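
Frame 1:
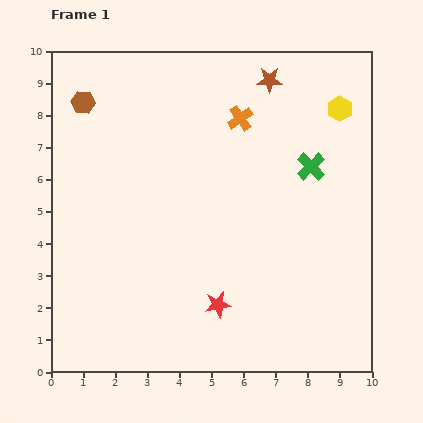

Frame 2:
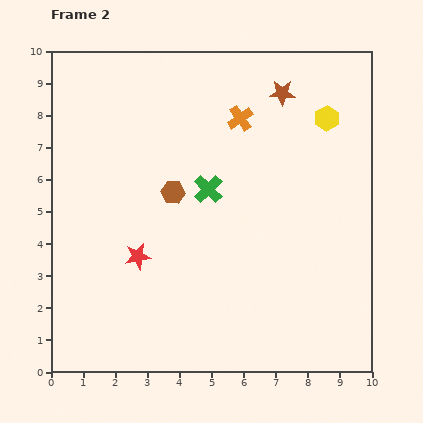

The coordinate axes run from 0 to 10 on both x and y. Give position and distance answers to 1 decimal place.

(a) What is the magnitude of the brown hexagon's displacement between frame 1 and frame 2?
4.0

The brown hexagon moved from (1.0, 8.4) to (3.8, 5.6), a distance of √(2.8² + 2.8²) ≈ 4.0.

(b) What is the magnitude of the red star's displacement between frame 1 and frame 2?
2.9

The red star moved from (5.2, 2.1) to (2.7, 3.6), a distance of √(2.5² + 1.5²) ≈ 2.9.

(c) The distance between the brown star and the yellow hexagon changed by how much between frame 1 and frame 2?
-0.8

Distance in frame 1: 2.4. Distance in frame 2: 1.6.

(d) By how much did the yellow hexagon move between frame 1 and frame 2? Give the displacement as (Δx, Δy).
(-0.4, -0.3)

The yellow hexagon was at (9.0, 8.2) in frame 1 and (8.6, 7.9) in frame 2.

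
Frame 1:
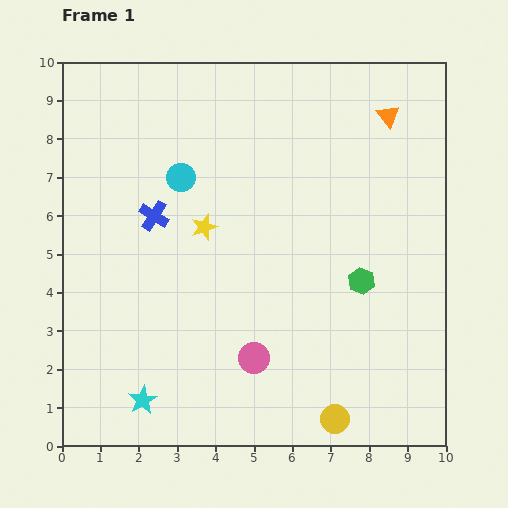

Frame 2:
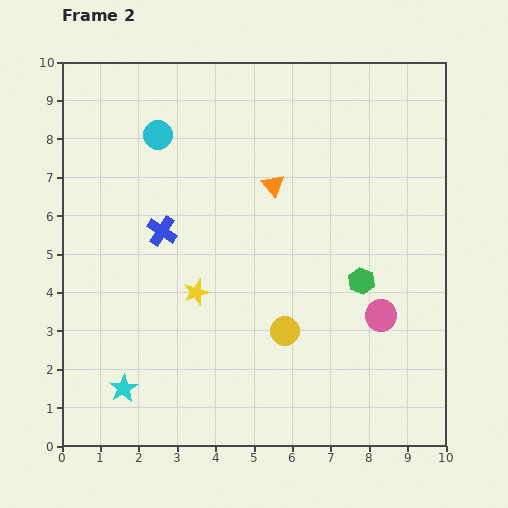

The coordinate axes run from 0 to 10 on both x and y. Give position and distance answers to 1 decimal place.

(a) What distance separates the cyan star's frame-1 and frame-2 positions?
0.6

The cyan star moved from (2.1, 1.2) to (1.6, 1.5), a distance of √(0.5² + 0.3²) ≈ 0.6.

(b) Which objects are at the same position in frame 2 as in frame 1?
the green hexagon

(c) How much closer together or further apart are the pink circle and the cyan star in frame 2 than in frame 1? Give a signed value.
+3.9

Distance in frame 1: 3.1. Distance in frame 2: 7.0.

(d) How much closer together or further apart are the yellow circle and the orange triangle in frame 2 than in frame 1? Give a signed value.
-4.2

Distance in frame 1: 8.0. Distance in frame 2: 3.8.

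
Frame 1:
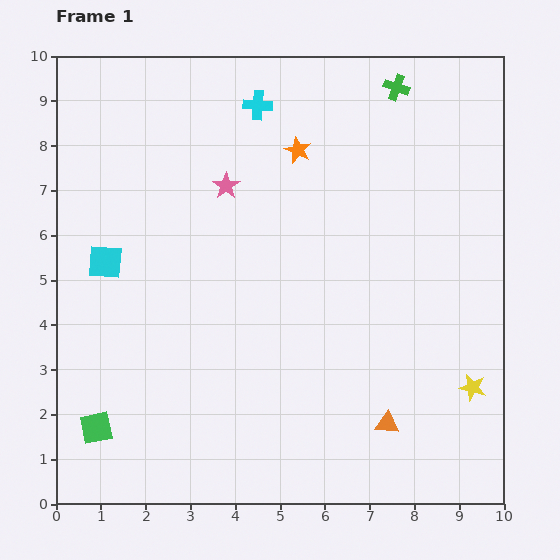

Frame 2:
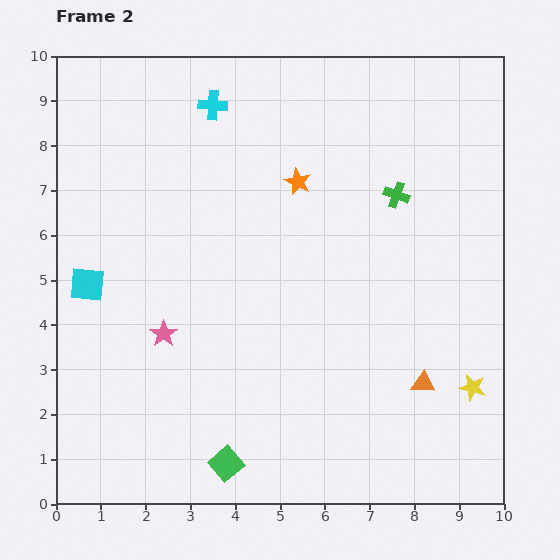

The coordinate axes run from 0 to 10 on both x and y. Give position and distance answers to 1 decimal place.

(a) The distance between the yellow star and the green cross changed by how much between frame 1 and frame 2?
-2.3

Distance in frame 1: 6.9. Distance in frame 2: 4.6.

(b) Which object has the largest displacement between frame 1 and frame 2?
the pink star

(moved 3.6; next 3.0)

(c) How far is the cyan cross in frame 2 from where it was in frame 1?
1.0

The cyan cross moved from (4.5, 8.9) to (3.5, 8.9), a distance of √(1.0² + 0.0²) ≈ 1.0.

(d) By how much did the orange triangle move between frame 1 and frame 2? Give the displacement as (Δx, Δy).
(0.8, 0.9)

The orange triangle was at (7.4, 1.8) in frame 1 and (8.2, 2.7) in frame 2.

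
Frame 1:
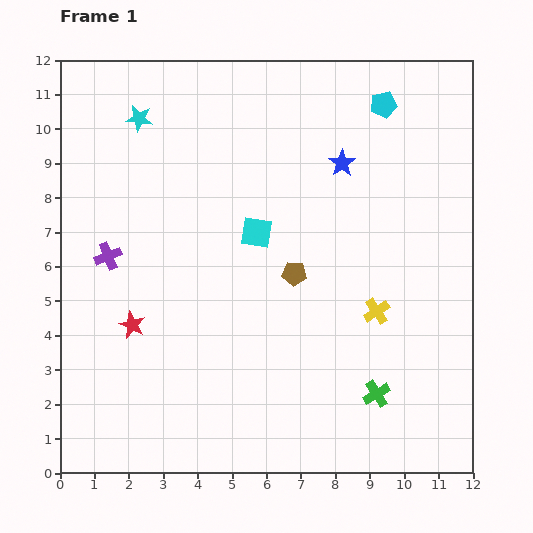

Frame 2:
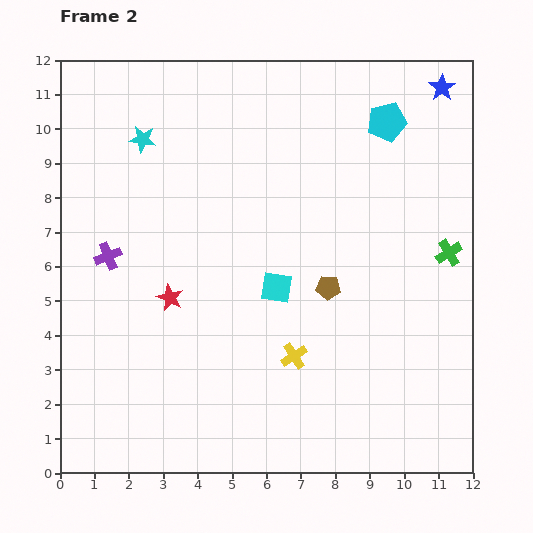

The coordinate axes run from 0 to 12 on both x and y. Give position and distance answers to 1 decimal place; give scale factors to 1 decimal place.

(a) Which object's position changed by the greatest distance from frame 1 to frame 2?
the green cross

(moved 4.6; next 3.6)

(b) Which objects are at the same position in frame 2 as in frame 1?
the purple cross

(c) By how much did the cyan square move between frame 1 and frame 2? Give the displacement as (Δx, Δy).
(0.6, -1.6)

The cyan square was at (5.7, 7.0) in frame 1 and (6.3, 5.4) in frame 2.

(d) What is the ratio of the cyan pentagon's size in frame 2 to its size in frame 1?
1.5×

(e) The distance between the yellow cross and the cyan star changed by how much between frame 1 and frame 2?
-1.2

Distance in frame 1: 8.9. Distance in frame 2: 7.7.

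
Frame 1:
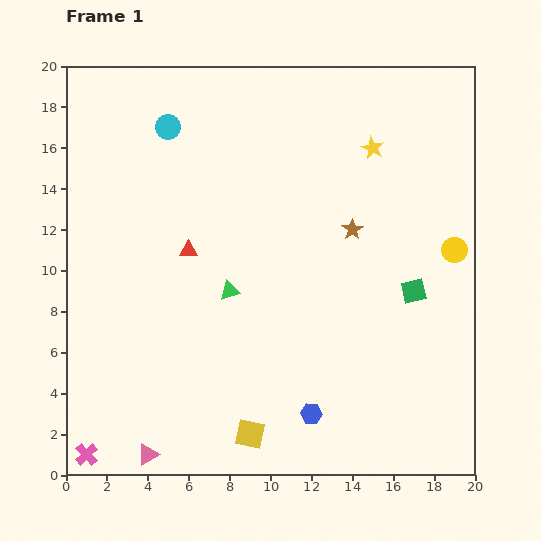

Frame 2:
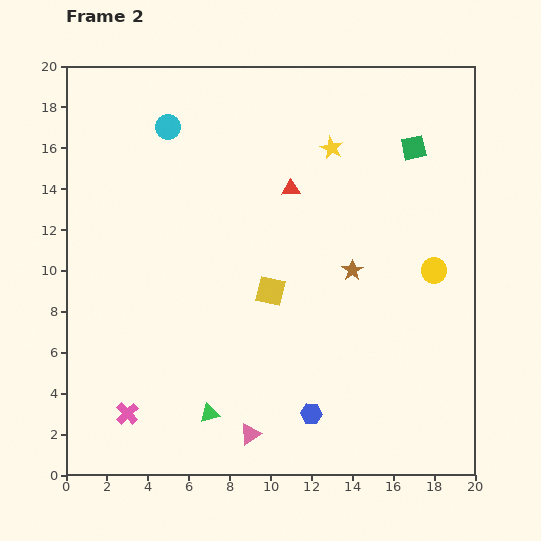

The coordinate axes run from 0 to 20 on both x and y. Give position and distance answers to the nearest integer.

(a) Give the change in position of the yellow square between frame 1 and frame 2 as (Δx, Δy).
(1, 7)

The yellow square was at (9, 2) in frame 1 and (10, 9) in frame 2.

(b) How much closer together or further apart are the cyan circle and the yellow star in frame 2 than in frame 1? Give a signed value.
-2

Distance in frame 1: 10. Distance in frame 2: 8.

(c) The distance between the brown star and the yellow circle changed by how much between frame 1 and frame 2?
-1

Distance in frame 1: 5. Distance in frame 2: 4.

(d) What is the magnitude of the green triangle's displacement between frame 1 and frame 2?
6

The green triangle moved from (8, 9) to (7, 3), a distance of √(1² + 6²) ≈ 6.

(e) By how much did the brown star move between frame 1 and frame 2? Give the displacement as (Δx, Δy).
(0, -2)

The brown star was at (14, 12) in frame 1 and (14, 10) in frame 2.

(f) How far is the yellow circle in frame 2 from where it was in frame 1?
1

The yellow circle moved from (19, 11) to (18, 10), a distance of √(1² + 1²) ≈ 1.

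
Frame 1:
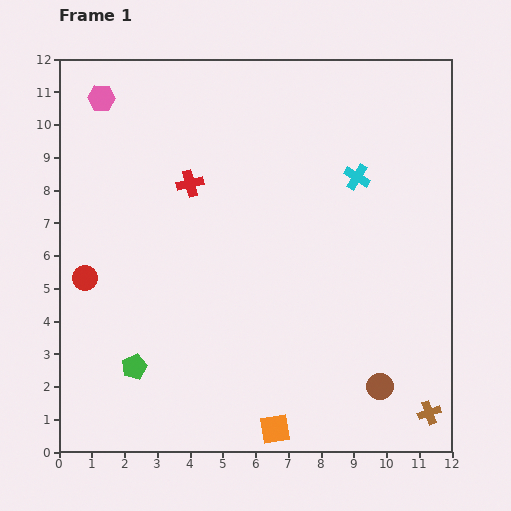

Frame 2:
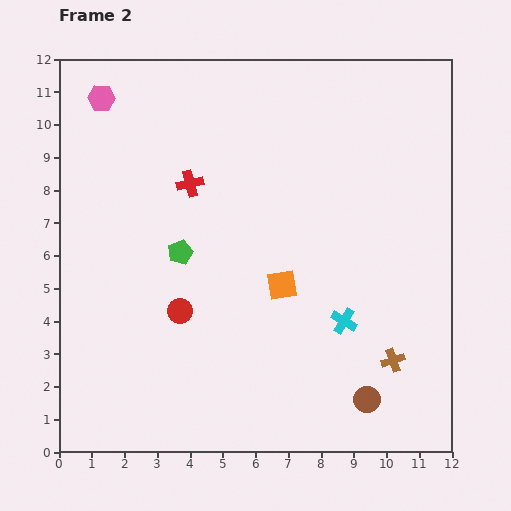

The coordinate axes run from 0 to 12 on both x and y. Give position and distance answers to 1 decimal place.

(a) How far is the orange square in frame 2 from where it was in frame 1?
4.4

The orange square moved from (6.6, 0.7) to (6.8, 5.1), a distance of √(0.2² + 4.4²) ≈ 4.4.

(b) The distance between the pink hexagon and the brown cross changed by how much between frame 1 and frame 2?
-1.9

Distance in frame 1: 13.9. Distance in frame 2: 12.0.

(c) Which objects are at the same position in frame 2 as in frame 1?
the red cross, the pink hexagon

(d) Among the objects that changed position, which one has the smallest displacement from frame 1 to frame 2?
the brown circle

(moved 0.6)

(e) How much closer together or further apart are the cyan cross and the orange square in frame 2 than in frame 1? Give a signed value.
-5.9

Distance in frame 1: 8.1. Distance in frame 2: 2.2.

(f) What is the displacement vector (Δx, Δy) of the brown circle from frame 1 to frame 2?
(-0.4, -0.4)

The brown circle was at (9.8, 2.0) in frame 1 and (9.4, 1.6) in frame 2.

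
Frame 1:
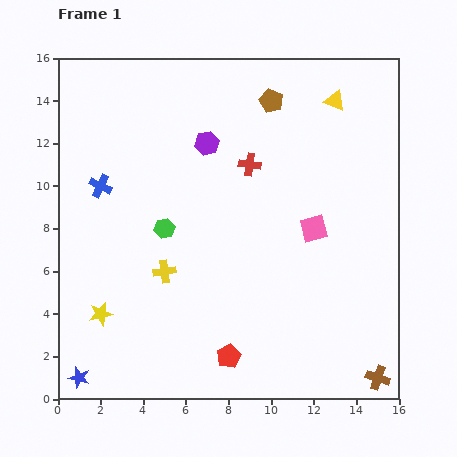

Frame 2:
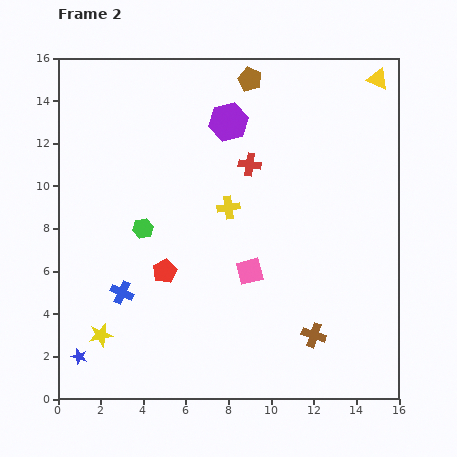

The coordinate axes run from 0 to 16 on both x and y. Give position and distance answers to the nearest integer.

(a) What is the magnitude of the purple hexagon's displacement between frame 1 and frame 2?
1

The purple hexagon moved from (7, 12) to (8, 13), a distance of √(1² + 1²) ≈ 1.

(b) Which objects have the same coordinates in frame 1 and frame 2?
the red cross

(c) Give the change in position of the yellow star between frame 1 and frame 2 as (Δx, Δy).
(0, -1)

The yellow star was at (2, 4) in frame 1 and (2, 3) in frame 2.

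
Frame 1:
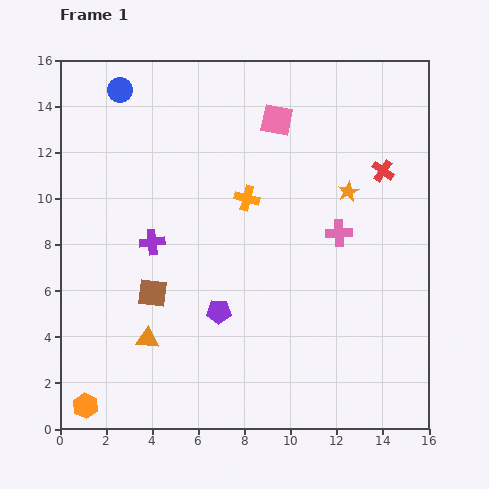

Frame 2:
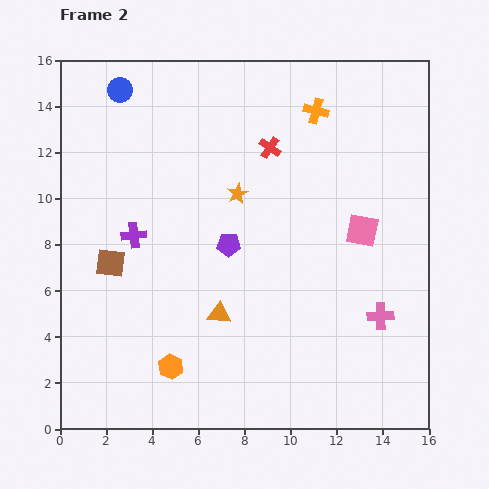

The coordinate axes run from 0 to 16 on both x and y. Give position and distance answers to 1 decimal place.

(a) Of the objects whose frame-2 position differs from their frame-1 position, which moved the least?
the purple cross

(moved 0.9)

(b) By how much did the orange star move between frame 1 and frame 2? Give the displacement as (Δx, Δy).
(-4.8, -0.1)

The orange star was at (12.5, 10.3) in frame 1 and (7.7, 10.2) in frame 2.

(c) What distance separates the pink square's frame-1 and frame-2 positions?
6.1

The pink square moved from (9.4, 13.4) to (13.1, 8.6), a distance of √(3.7² + 4.8²) ≈ 6.1.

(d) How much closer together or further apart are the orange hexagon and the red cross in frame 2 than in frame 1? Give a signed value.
-6.0

Distance in frame 1: 16.4. Distance in frame 2: 10.4.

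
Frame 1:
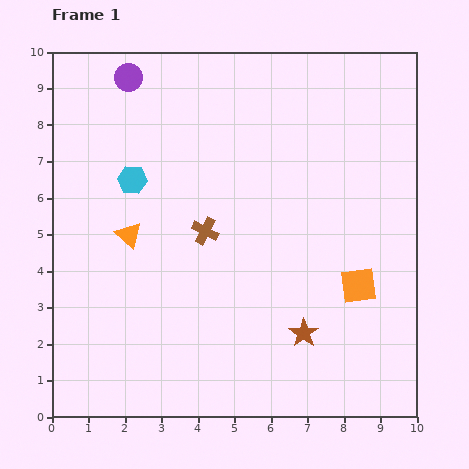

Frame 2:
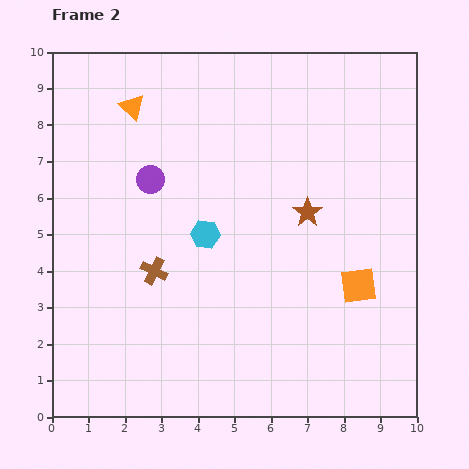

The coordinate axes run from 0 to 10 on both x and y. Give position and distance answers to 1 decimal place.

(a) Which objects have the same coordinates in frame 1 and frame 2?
the orange square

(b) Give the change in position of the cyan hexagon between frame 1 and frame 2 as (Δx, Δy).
(2.0, -1.5)

The cyan hexagon was at (2.2, 6.5) in frame 1 and (4.2, 5.0) in frame 2.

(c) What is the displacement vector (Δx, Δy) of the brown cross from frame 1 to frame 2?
(-1.4, -1.1)

The brown cross was at (4.2, 5.1) in frame 1 and (2.8, 4.0) in frame 2.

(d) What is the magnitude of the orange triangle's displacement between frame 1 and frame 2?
3.5

The orange triangle moved from (2.1, 5.0) to (2.2, 8.5), a distance of √(0.1² + 3.5²) ≈ 3.5.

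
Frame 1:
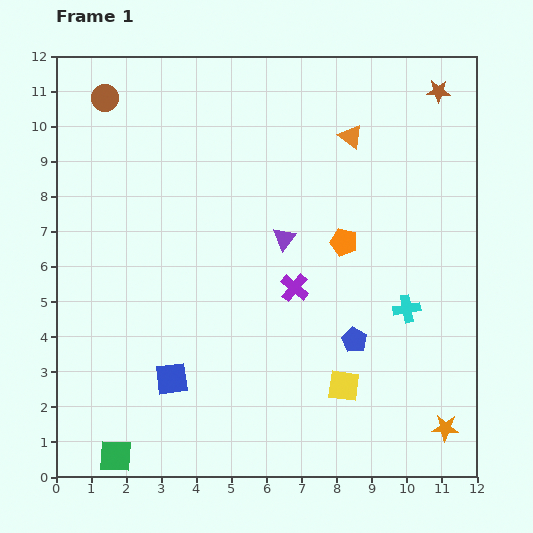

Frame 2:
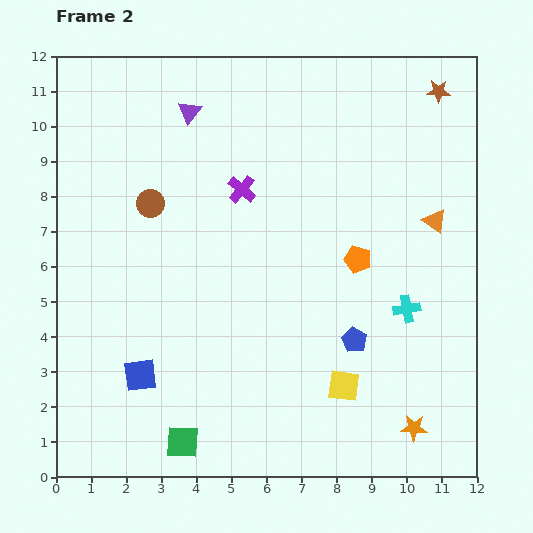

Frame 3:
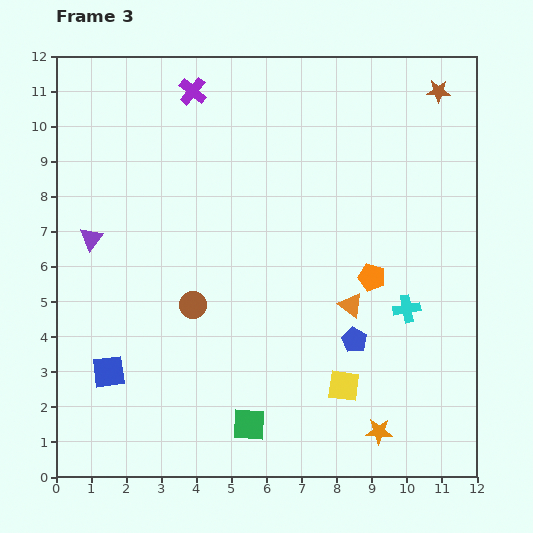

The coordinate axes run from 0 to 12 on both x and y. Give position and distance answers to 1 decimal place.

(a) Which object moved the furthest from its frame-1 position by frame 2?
the purple triangle

(moved 4.5; next 3.4)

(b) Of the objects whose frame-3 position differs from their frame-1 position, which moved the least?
the orange pentagon

(moved 1.3)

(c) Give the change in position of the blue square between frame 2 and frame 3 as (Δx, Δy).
(-0.9, 0.1)

The blue square was at (2.4, 2.9) in frame 2 and (1.5, 3.0) in frame 3.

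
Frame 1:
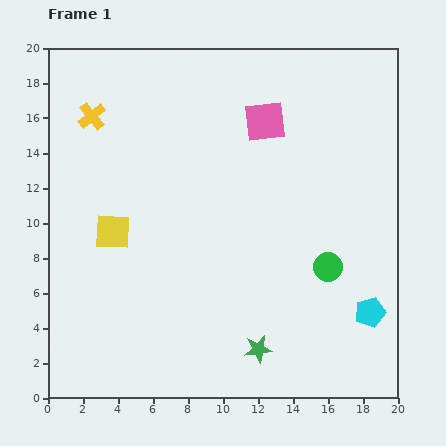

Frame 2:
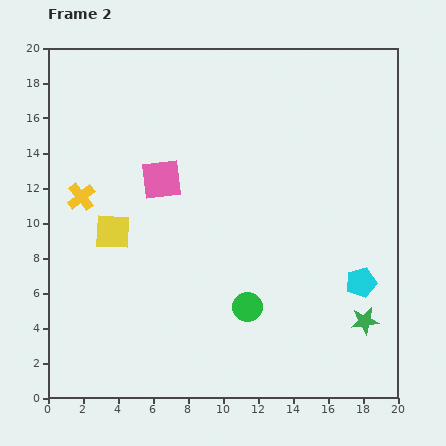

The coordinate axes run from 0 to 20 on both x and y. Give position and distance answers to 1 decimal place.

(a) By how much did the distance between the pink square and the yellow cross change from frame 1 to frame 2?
-5.2

Distance in frame 1: 9.9. Distance in frame 2: 4.7.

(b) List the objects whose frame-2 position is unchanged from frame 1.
the yellow square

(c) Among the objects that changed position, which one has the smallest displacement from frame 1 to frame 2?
the cyan pentagon

(moved 1.8)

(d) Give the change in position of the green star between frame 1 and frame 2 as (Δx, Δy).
(6.1, 1.6)

The green star was at (12.0, 2.8) in frame 1 and (18.1, 4.4) in frame 2.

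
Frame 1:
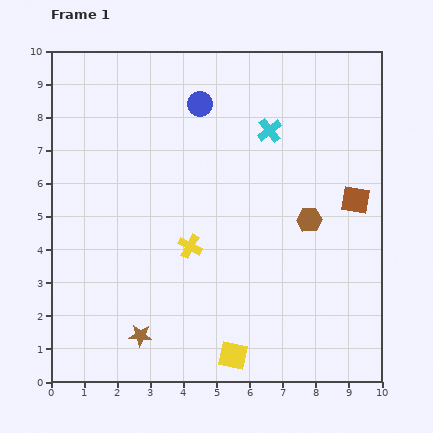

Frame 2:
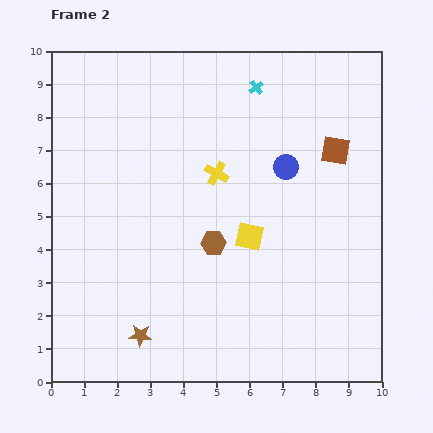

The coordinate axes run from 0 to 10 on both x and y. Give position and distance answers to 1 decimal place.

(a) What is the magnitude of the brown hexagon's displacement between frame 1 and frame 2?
3.0

The brown hexagon moved from (7.8, 4.9) to (4.9, 4.2), a distance of √(2.9² + 0.7²) ≈ 3.0.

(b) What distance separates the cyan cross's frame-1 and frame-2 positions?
1.4

The cyan cross moved from (6.6, 7.6) to (6.2, 8.9), a distance of √(0.4² + 1.3²) ≈ 1.4.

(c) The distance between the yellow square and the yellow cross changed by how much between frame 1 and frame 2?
-1.4

Distance in frame 1: 3.5. Distance in frame 2: 2.1.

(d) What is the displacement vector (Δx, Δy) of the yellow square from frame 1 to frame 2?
(0.5, 3.6)

The yellow square was at (5.5, 0.8) in frame 1 and (6.0, 4.4) in frame 2.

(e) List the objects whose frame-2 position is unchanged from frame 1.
the brown star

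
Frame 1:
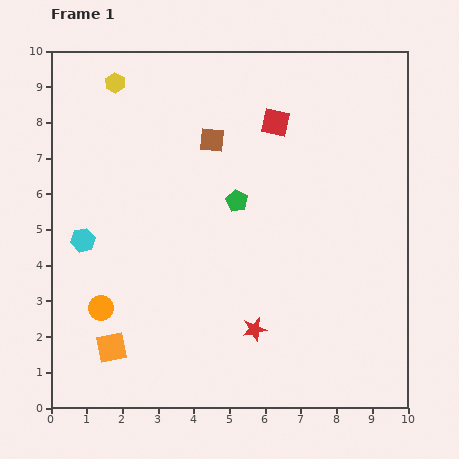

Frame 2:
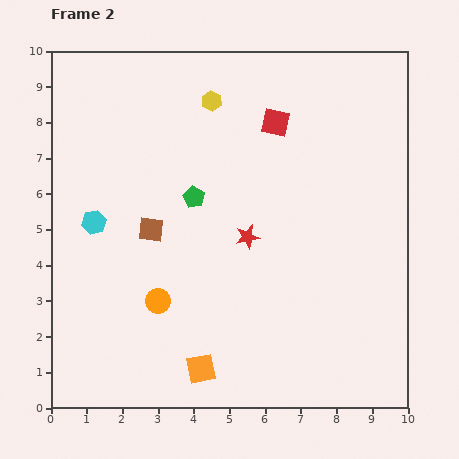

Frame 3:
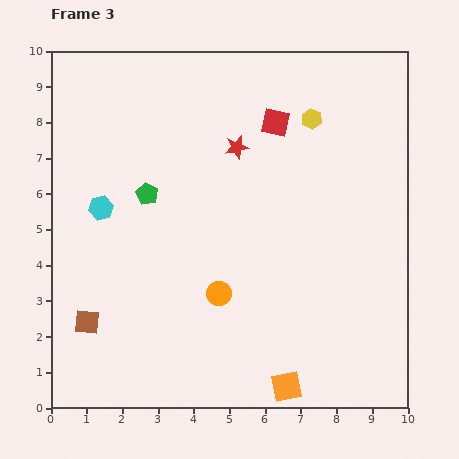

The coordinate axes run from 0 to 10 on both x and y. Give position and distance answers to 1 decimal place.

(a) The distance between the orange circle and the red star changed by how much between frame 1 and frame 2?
-1.2

Distance in frame 1: 4.3. Distance in frame 2: 3.1.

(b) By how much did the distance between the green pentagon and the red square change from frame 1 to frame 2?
+0.6

Distance in frame 1: 2.5. Distance in frame 2: 3.1.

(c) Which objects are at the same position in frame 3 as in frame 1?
the red square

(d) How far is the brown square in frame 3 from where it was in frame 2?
3.2

The brown square moved from (2.8, 5.0) to (1.0, 2.4), a distance of √(1.8² + 2.6²) ≈ 3.2.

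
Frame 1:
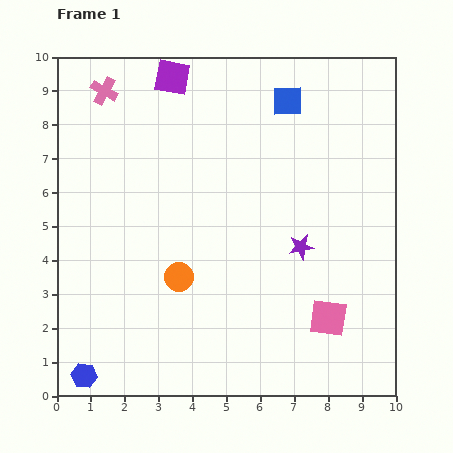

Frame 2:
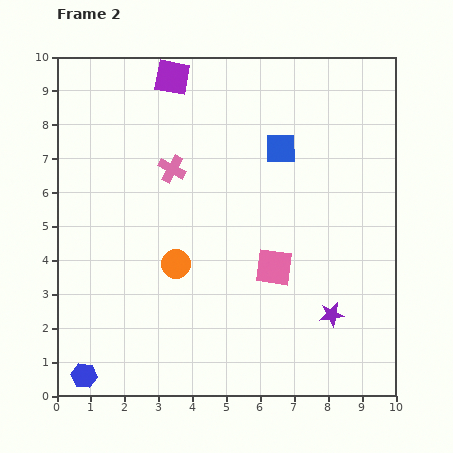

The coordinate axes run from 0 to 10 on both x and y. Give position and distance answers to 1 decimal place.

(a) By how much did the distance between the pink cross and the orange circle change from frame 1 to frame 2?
-3.1

Distance in frame 1: 5.9. Distance in frame 2: 2.8.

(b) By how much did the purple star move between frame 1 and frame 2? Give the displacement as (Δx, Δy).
(0.9, -2.0)

The purple star was at (7.2, 4.4) in frame 1 and (8.1, 2.4) in frame 2.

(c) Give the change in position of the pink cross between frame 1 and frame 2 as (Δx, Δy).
(2.0, -2.3)

The pink cross was at (1.4, 9.0) in frame 1 and (3.4, 6.7) in frame 2.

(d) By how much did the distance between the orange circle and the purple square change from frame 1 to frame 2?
-0.4

Distance in frame 1: 5.9. Distance in frame 2: 5.5.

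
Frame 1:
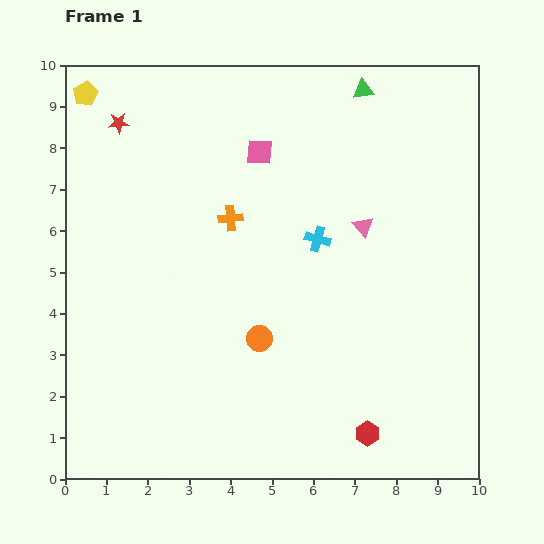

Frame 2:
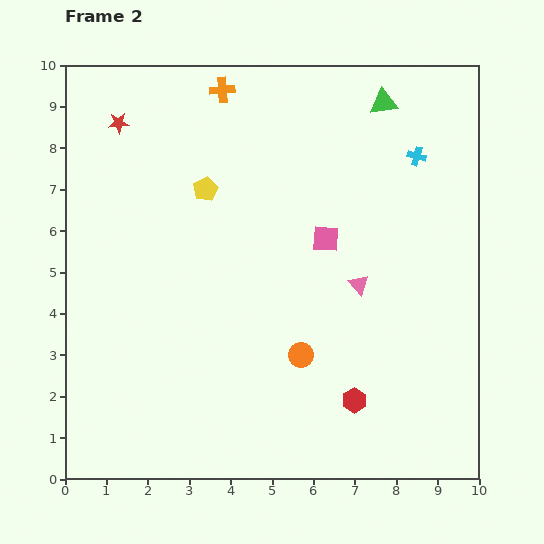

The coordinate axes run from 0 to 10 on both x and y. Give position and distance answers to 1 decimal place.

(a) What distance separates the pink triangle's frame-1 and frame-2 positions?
1.4

The pink triangle moved from (7.2, 6.1) to (7.1, 4.7), a distance of √(0.1² + 1.4²) ≈ 1.4.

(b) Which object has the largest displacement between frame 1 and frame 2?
the yellow pentagon

(moved 3.7; next 3.1)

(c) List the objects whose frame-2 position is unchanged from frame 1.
the red star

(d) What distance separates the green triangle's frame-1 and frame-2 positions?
0.6

The green triangle moved from (7.2, 9.4) to (7.7, 9.1), a distance of √(0.5² + 0.3²) ≈ 0.6.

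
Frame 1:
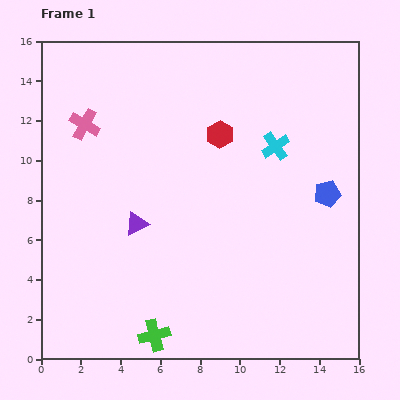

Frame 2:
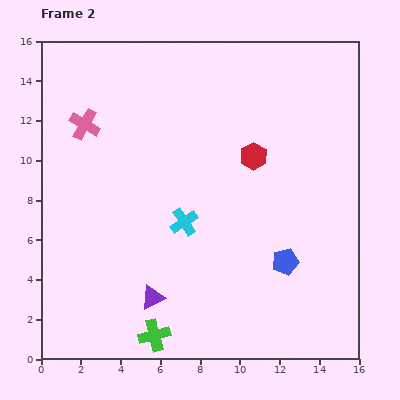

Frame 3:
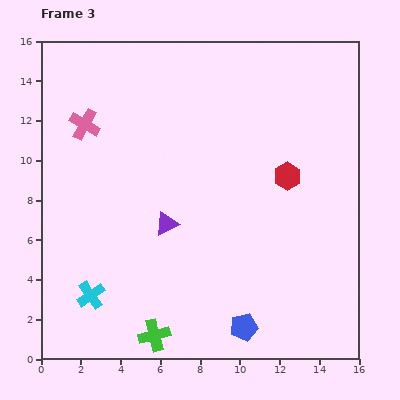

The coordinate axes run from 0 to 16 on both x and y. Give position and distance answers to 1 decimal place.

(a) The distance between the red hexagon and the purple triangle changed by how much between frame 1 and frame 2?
+2.5

Distance in frame 1: 6.2. Distance in frame 2: 8.7.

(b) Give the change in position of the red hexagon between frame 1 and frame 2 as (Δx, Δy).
(1.7, -1.1)

The red hexagon was at (9.0, 11.3) in frame 1 and (10.7, 10.2) in frame 2.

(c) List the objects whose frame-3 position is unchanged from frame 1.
the pink cross, the green cross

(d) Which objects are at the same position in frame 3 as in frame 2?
the pink cross, the green cross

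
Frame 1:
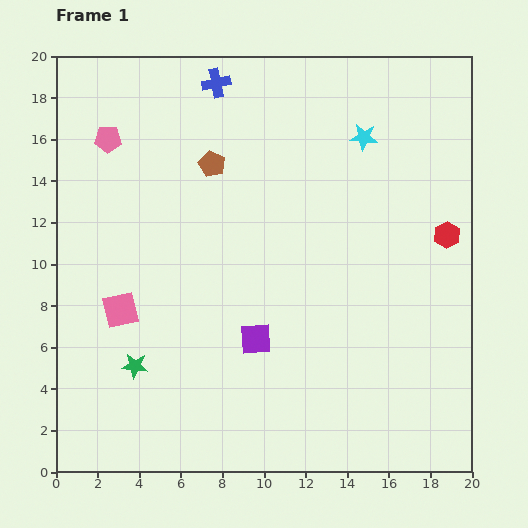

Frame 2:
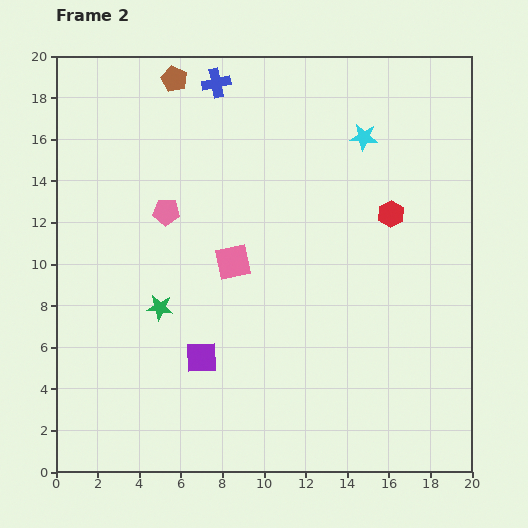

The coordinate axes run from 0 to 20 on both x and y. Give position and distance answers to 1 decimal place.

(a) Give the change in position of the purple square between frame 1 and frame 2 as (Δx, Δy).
(-2.6, -0.9)

The purple square was at (9.6, 6.4) in frame 1 and (7.0, 5.5) in frame 2.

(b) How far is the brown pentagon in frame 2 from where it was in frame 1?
4.5

The brown pentagon moved from (7.5, 14.8) to (5.7, 18.9), a distance of √(1.8² + 4.1²) ≈ 4.5.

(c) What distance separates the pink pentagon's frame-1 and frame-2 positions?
4.5

The pink pentagon moved from (2.5, 16.0) to (5.3, 12.5), a distance of √(2.8² + 3.5²) ≈ 4.5.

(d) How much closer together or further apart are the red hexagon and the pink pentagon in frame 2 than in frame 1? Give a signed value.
-6.1

Distance in frame 1: 16.9. Distance in frame 2: 10.8.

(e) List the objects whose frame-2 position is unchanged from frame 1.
the blue cross, the cyan star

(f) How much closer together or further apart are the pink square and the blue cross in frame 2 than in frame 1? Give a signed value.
-3.2

Distance in frame 1: 11.8. Distance in frame 2: 8.6.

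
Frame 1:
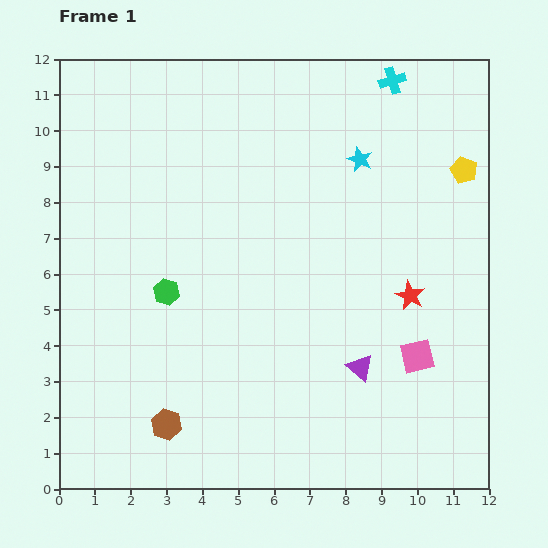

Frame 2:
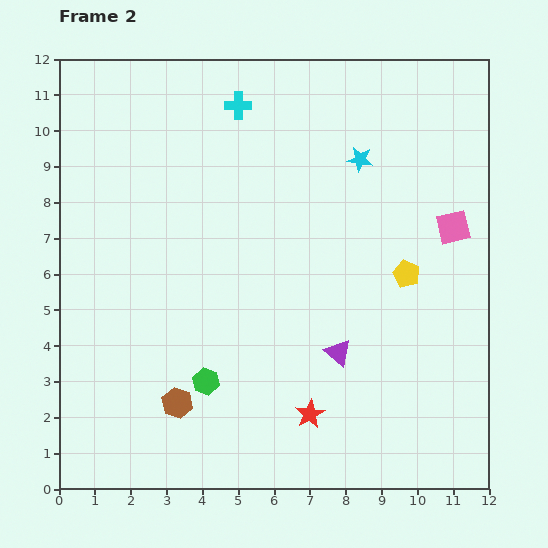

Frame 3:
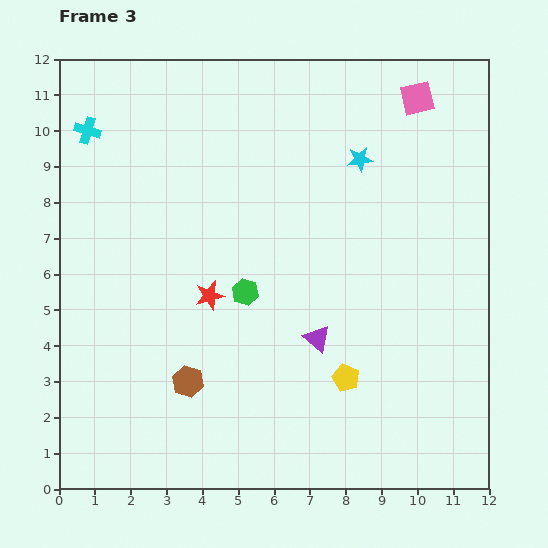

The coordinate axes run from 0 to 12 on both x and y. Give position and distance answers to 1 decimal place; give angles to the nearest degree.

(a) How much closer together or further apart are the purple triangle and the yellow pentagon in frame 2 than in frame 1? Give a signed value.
-3.3

Distance in frame 1: 6.2. Distance in frame 2: 2.9.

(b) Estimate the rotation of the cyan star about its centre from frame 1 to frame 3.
31° counter-clockwise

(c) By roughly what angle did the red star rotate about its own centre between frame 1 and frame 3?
30° clockwise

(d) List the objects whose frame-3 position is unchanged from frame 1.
the cyan star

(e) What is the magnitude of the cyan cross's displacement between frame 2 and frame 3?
4.3

The cyan cross moved from (5.0, 10.7) to (0.8, 10.0), a distance of √(4.2² + 0.7²) ≈ 4.3.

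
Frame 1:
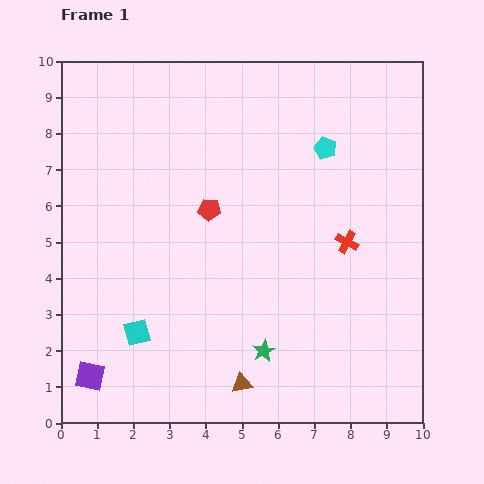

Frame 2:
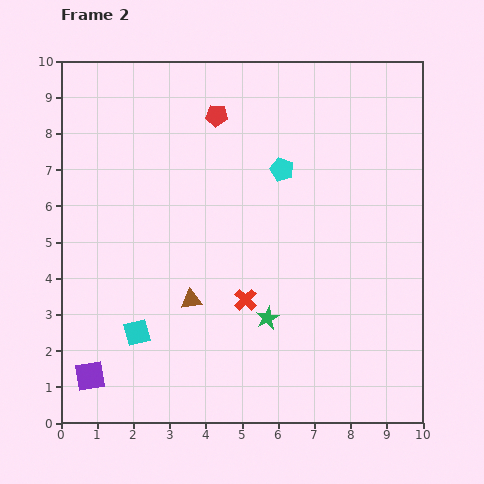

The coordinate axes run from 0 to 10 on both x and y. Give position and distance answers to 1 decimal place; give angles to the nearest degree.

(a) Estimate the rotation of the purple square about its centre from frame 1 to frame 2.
23° counter-clockwise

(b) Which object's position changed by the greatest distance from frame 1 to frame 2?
the red cross

(moved 3.2; next 2.7)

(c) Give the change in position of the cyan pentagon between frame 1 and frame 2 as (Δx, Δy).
(-1.2, -0.6)

The cyan pentagon was at (7.3, 7.6) in frame 1 and (6.1, 7.0) in frame 2.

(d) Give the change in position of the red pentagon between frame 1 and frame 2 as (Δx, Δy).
(0.2, 2.6)

The red pentagon was at (4.1, 5.9) in frame 1 and (4.3, 8.5) in frame 2.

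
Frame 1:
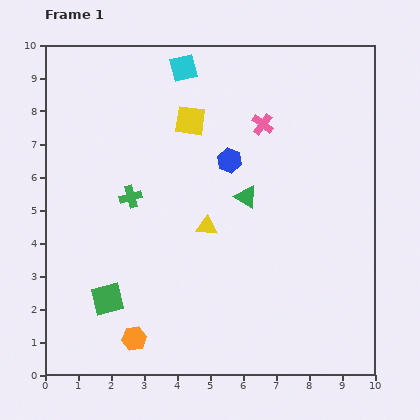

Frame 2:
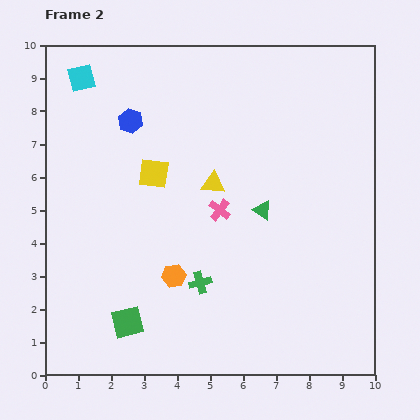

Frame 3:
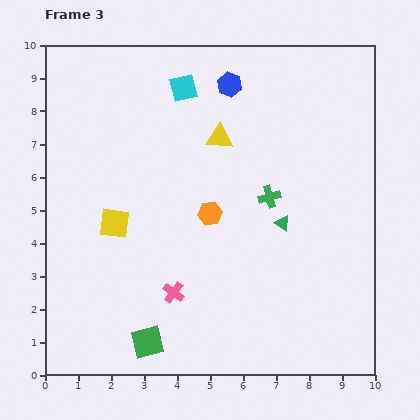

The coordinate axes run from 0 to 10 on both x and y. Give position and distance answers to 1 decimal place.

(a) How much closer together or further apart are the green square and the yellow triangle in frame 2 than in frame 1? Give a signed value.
+1.2

Distance in frame 1: 3.7. Distance in frame 2: 4.9.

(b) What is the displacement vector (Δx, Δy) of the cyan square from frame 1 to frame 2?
(-3.1, -0.3)

The cyan square was at (4.2, 9.3) in frame 1 and (1.1, 9.0) in frame 2.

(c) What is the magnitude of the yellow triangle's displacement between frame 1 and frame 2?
1.3

The yellow triangle moved from (4.9, 4.5) to (5.1, 5.8), a distance of √(0.2² + 1.3²) ≈ 1.3.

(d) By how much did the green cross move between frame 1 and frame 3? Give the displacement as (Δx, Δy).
(4.2, 0.0)

The green cross was at (2.6, 5.4) in frame 1 and (6.8, 5.4) in frame 3.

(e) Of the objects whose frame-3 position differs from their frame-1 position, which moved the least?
the cyan square

(moved 0.6)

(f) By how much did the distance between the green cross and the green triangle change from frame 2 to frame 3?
-2.0

Distance in frame 2: 2.9. Distance in frame 3: 0.9.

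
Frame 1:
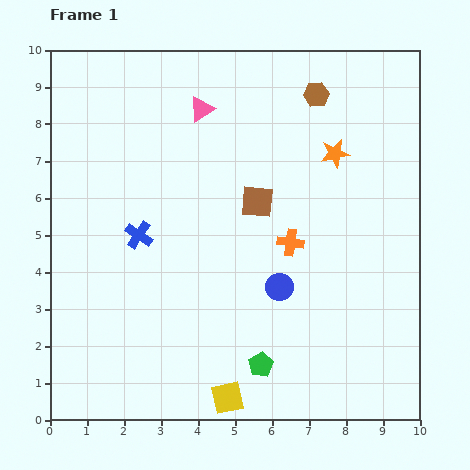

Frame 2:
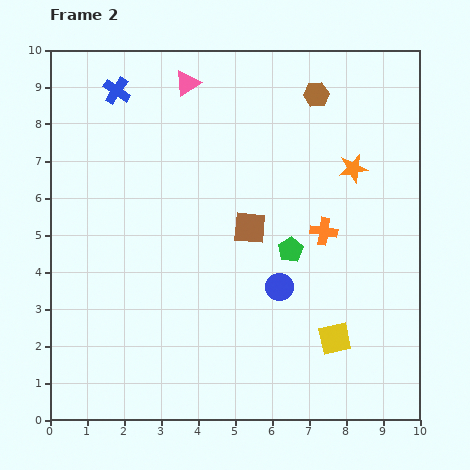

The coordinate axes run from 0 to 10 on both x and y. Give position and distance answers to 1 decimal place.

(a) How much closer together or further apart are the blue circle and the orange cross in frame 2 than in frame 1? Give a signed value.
+0.7

Distance in frame 1: 1.2. Distance in frame 2: 1.9.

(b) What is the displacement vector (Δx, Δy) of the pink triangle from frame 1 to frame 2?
(-0.4, 0.7)

The pink triangle was at (4.1, 8.4) in frame 1 and (3.7, 9.1) in frame 2.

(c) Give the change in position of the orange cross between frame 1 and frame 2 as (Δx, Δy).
(0.9, 0.3)

The orange cross was at (6.5, 4.8) in frame 1 and (7.4, 5.1) in frame 2.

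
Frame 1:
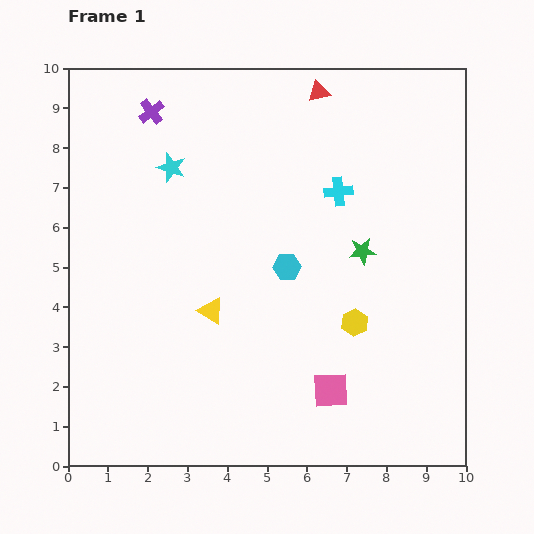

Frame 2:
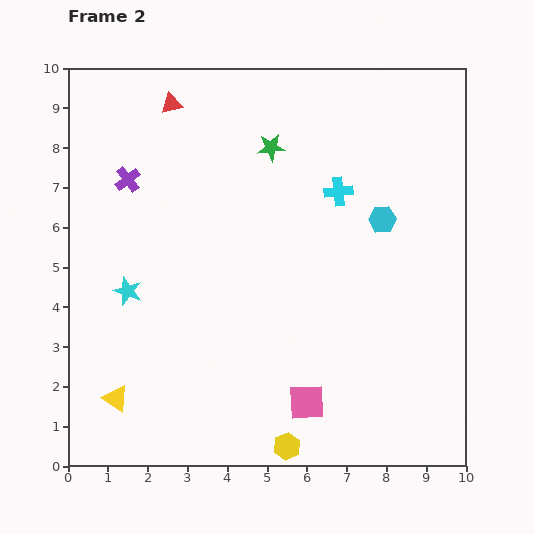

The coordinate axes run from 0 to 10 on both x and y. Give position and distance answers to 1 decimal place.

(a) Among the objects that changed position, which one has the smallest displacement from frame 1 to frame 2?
the pink square

(moved 0.7)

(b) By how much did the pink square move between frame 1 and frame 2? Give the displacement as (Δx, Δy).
(-0.6, -0.3)

The pink square was at (6.6, 1.9) in frame 1 and (6.0, 1.6) in frame 2.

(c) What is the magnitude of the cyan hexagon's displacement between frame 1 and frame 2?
2.7

The cyan hexagon moved from (5.5, 5.0) to (7.9, 6.2), a distance of √(2.4² + 1.2²) ≈ 2.7.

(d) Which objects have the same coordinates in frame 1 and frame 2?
the cyan cross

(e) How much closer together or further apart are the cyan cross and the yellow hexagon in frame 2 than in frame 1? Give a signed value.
+3.2

Distance in frame 1: 3.3. Distance in frame 2: 6.5.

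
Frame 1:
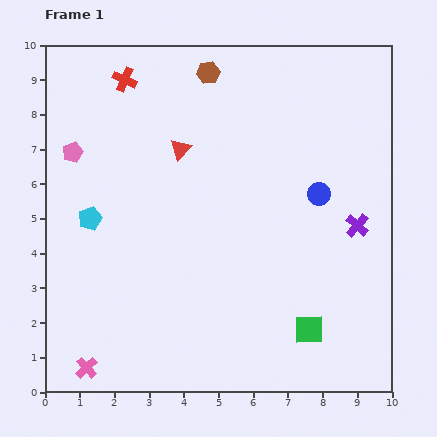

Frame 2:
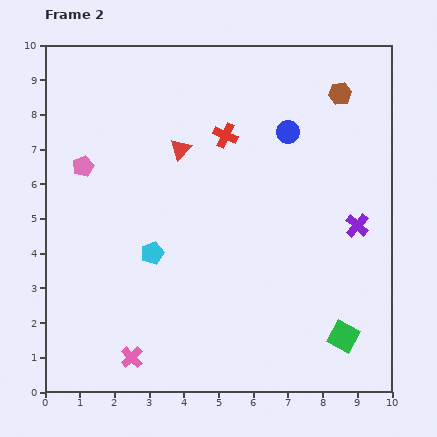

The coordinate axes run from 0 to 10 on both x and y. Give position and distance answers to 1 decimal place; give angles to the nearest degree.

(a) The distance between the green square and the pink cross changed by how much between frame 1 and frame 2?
-0.4

Distance in frame 1: 6.5. Distance in frame 2: 6.1.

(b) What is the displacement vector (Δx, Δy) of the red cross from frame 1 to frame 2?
(2.9, -1.6)

The red cross was at (2.3, 9.0) in frame 1 and (5.2, 7.4) in frame 2.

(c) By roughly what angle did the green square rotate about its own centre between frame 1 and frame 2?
30° clockwise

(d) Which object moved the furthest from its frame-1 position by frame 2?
the brown hexagon

(moved 3.8; next 3.3)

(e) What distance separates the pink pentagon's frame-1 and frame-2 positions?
0.5

The pink pentagon moved from (0.8, 6.9) to (1.1, 6.5), a distance of √(0.3² + 0.4²) ≈ 0.5.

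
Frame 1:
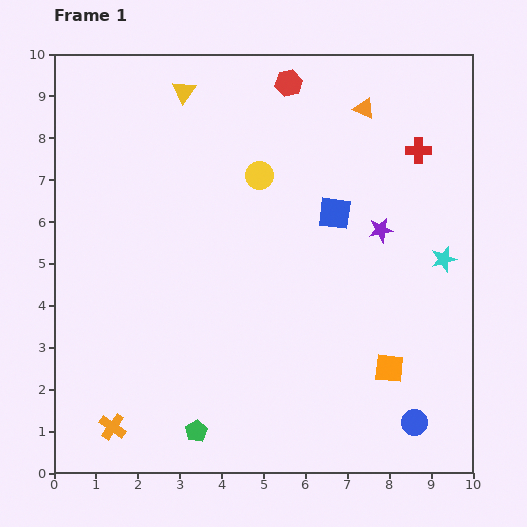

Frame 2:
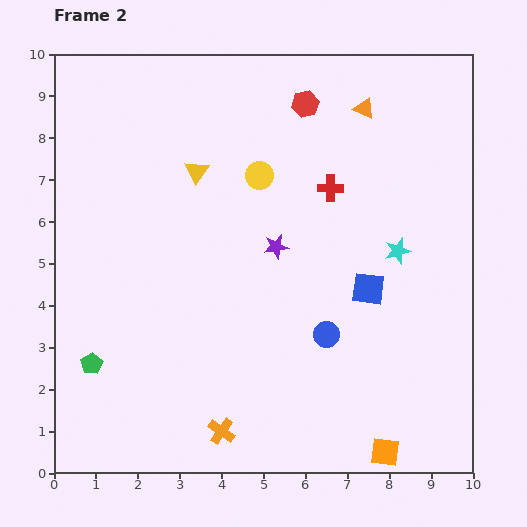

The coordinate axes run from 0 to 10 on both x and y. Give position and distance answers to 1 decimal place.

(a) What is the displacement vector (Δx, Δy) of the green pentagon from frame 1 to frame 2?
(-2.5, 1.6)

The green pentagon was at (3.4, 1.0) in frame 1 and (0.9, 2.6) in frame 2.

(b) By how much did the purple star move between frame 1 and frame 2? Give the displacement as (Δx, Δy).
(-2.5, -0.4)

The purple star was at (7.8, 5.8) in frame 1 and (5.3, 5.4) in frame 2.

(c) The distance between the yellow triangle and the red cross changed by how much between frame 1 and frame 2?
-2.6

Distance in frame 1: 5.8. Distance in frame 2: 3.2.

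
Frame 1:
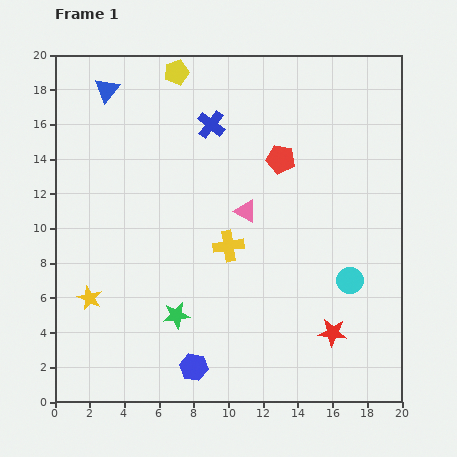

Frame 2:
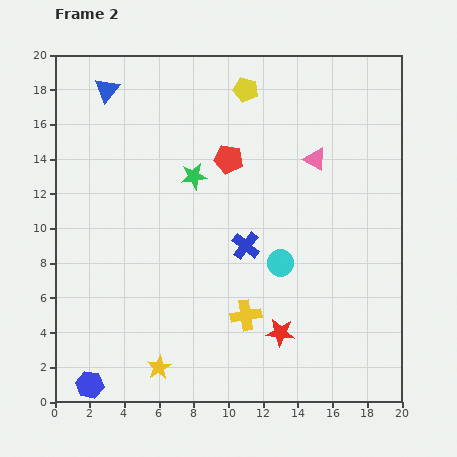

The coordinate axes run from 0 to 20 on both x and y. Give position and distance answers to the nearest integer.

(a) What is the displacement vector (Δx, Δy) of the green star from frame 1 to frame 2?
(1, 8)

The green star was at (7, 5) in frame 1 and (8, 13) in frame 2.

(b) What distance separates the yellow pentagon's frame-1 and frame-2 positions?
4

The yellow pentagon moved from (7, 19) to (11, 18), a distance of √(4² + 1²) ≈ 4.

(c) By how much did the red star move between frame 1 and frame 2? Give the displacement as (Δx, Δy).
(-3, 0)

The red star was at (16, 4) in frame 1 and (13, 4) in frame 2.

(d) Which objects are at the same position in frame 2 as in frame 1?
the blue triangle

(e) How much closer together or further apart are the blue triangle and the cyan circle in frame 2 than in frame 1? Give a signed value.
-4

Distance in frame 1: 18. Distance in frame 2: 14.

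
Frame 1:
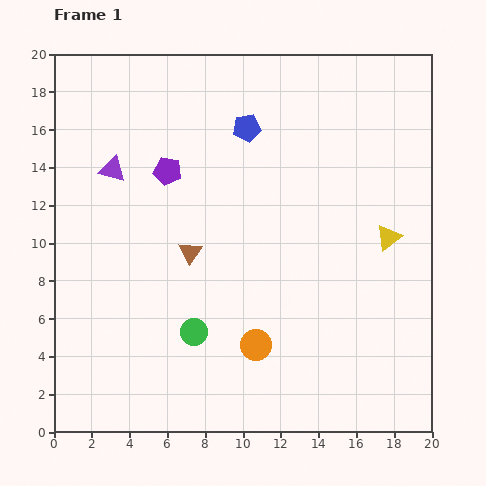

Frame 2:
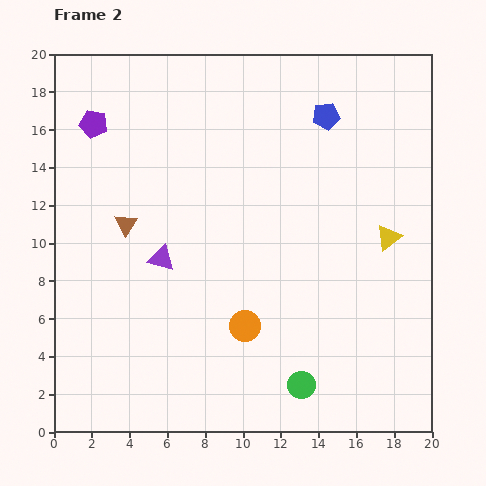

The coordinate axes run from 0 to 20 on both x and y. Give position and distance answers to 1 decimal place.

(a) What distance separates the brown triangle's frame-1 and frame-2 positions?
3.7

The brown triangle moved from (7.2, 9.5) to (3.8, 11.0), a distance of √(3.4² + 1.5²) ≈ 3.7.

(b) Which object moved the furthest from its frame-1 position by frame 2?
the green circle

(moved 6.4; next 5.4)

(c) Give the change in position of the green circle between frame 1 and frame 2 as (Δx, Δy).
(5.7, -2.8)

The green circle was at (7.4, 5.3) in frame 1 and (13.1, 2.5) in frame 2.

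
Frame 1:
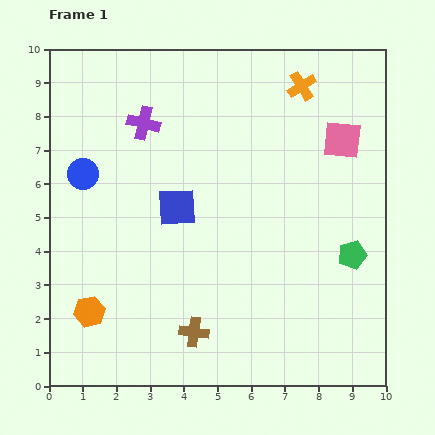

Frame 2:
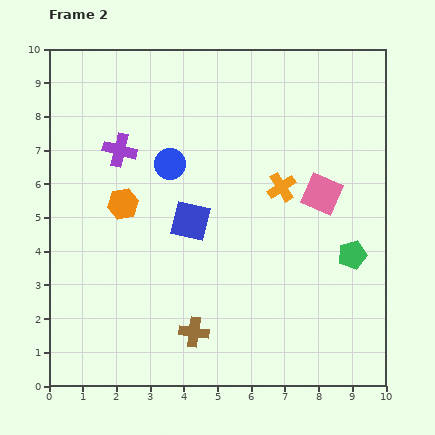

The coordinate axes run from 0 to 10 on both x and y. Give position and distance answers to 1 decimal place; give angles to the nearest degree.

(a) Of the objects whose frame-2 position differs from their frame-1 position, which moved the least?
the blue square

(moved 0.6)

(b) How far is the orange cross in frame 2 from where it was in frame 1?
3.1

The orange cross moved from (7.5, 8.9) to (6.9, 5.9), a distance of √(0.6² + 3.0²) ≈ 3.1.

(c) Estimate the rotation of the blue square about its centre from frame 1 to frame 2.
16° clockwise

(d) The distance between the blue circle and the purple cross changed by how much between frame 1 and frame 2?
-0.7

Distance in frame 1: 2.3. Distance in frame 2: 1.6.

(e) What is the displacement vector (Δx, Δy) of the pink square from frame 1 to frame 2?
(-0.6, -1.6)

The pink square was at (8.7, 7.3) in frame 1 and (8.1, 5.7) in frame 2.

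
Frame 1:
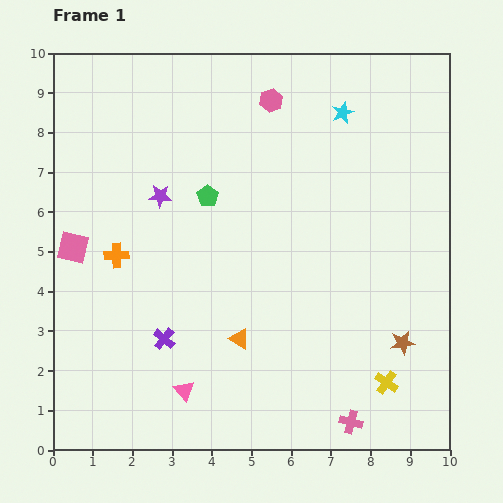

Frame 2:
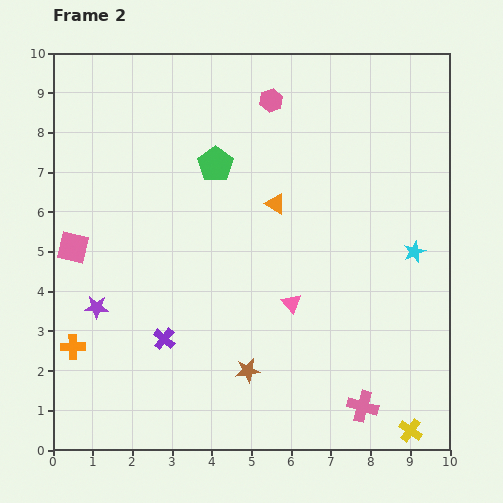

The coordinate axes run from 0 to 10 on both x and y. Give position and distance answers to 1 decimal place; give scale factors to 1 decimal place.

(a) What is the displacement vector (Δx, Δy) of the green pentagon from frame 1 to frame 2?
(0.2, 0.8)

The green pentagon was at (3.9, 6.4) in frame 1 and (4.1, 7.2) in frame 2.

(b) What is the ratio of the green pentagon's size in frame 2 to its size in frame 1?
1.6×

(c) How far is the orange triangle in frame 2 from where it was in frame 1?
3.5

The orange triangle moved from (4.7, 2.8) to (5.6, 6.2), a distance of √(0.9² + 3.4²) ≈ 3.5.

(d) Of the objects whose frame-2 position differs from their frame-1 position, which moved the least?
the pink cross

(moved 0.5)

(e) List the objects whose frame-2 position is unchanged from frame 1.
the pink hexagon, the pink square, the purple cross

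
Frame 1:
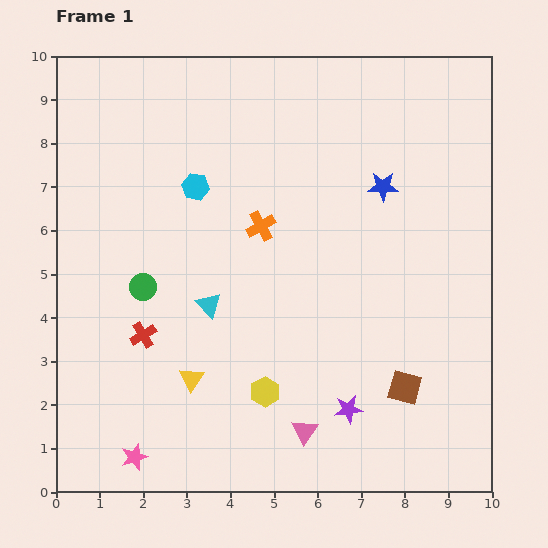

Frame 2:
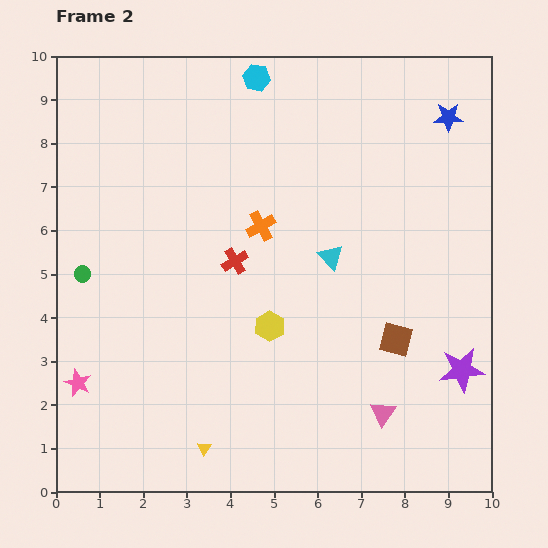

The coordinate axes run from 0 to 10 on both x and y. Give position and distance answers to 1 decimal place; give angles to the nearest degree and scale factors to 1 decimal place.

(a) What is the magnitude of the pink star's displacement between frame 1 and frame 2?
2.1

The pink star moved from (1.8, 0.8) to (0.5, 2.5), a distance of √(1.3² + 1.7²) ≈ 2.1.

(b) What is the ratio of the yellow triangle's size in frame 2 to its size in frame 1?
0.6×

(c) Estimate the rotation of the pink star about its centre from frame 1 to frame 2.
31° counter-clockwise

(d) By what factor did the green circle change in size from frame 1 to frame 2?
0.6×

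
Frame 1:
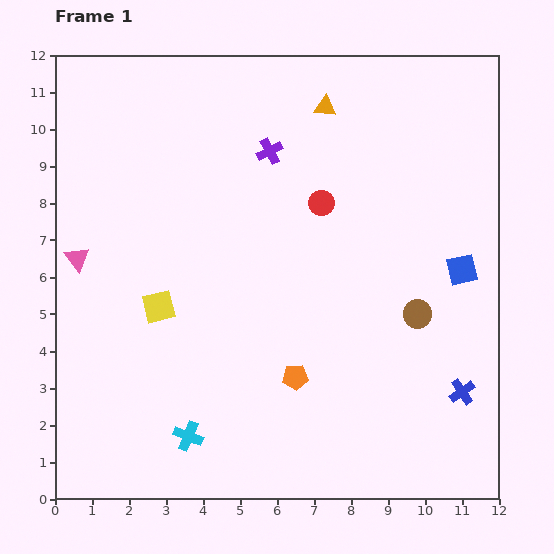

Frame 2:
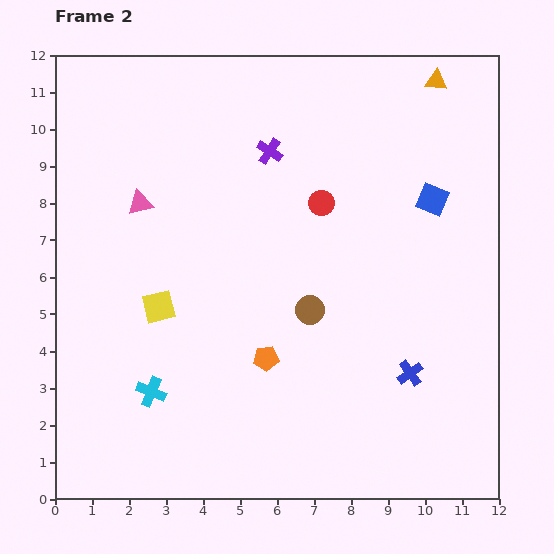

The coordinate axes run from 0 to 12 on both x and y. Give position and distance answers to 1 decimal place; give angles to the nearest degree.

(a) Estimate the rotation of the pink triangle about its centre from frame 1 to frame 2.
55° clockwise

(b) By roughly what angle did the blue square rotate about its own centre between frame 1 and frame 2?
36° clockwise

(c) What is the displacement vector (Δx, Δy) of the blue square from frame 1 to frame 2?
(-0.8, 1.9)

The blue square was at (11.0, 6.2) in frame 1 and (10.2, 8.1) in frame 2.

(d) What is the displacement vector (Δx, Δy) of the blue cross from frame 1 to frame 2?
(-1.4, 0.5)

The blue cross was at (11.0, 2.9) in frame 1 and (9.6, 3.4) in frame 2.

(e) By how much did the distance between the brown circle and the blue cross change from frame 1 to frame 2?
+0.8

Distance in frame 1: 2.4. Distance in frame 2: 3.2.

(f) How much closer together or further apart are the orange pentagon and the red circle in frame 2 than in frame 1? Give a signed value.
-0.3

Distance in frame 1: 4.8. Distance in frame 2: 4.5.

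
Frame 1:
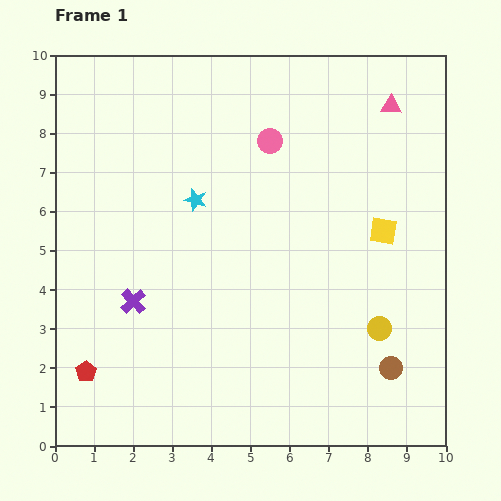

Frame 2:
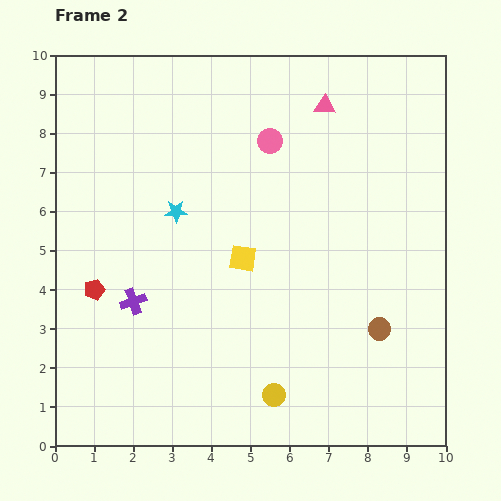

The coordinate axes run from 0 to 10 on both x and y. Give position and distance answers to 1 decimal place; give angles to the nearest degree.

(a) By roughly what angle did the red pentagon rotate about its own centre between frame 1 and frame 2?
17° clockwise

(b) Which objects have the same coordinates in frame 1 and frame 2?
the purple cross, the pink circle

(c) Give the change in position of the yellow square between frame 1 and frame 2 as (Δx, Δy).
(-3.6, -0.7)

The yellow square was at (8.4, 5.5) in frame 1 and (4.8, 4.8) in frame 2.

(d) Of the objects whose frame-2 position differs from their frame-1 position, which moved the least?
the cyan star

(moved 0.6)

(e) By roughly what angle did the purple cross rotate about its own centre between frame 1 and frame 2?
24° clockwise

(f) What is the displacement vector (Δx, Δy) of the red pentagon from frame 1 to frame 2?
(0.2, 2.1)

The red pentagon was at (0.8, 1.9) in frame 1 and (1.0, 4.0) in frame 2.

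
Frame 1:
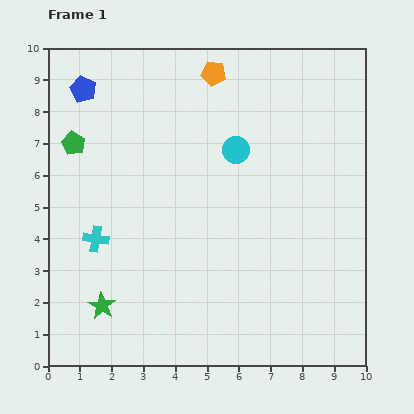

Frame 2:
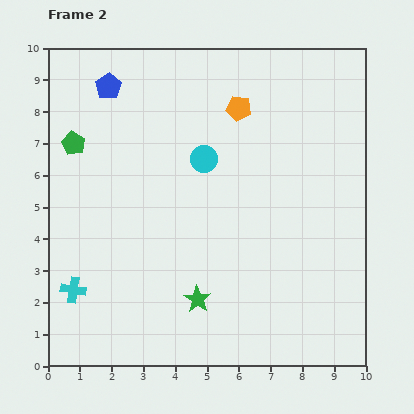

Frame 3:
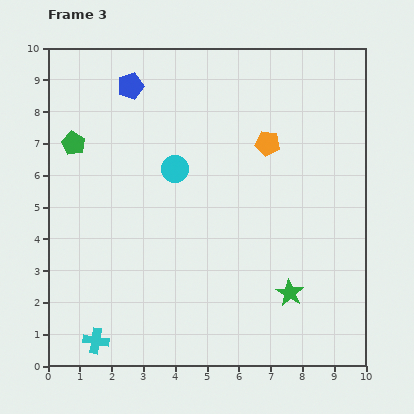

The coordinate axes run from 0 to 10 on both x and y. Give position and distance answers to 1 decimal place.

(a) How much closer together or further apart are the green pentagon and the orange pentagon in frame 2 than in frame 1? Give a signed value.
+0.4

Distance in frame 1: 4.9. Distance in frame 2: 5.3.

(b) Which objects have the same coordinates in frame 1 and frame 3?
the green pentagon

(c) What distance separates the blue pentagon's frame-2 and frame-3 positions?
0.7

The blue pentagon moved from (1.9, 8.8) to (2.6, 8.8), a distance of √(0.7² + 0.0²) ≈ 0.7.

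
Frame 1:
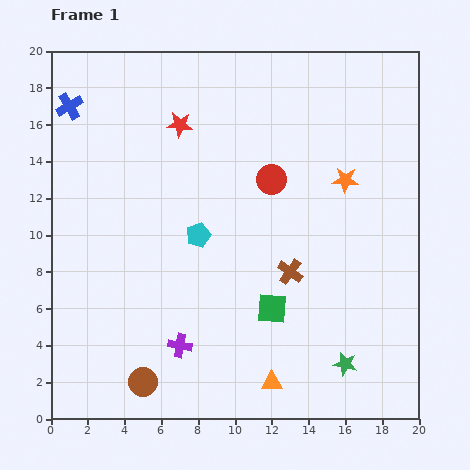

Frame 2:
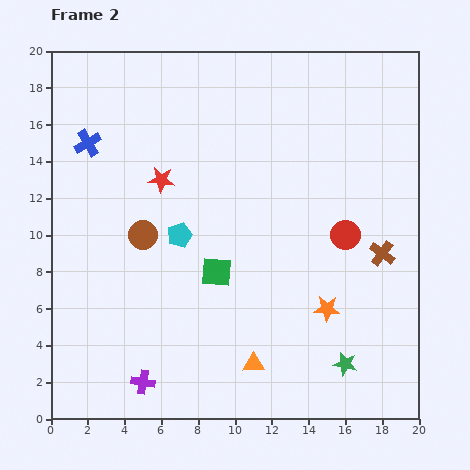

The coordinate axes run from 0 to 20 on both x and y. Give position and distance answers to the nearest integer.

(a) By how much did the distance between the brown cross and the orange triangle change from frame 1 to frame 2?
+3

Distance in frame 1: 6. Distance in frame 2: 9.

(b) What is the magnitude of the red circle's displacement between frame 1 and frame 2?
5

The red circle moved from (12, 13) to (16, 10), a distance of √(4² + 3²) ≈ 5.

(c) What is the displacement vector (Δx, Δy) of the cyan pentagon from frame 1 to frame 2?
(-1, 0)

The cyan pentagon was at (8, 10) in frame 1 and (7, 10) in frame 2.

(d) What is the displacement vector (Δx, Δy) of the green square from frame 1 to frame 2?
(-3, 2)

The green square was at (12, 6) in frame 1 and (9, 8) in frame 2.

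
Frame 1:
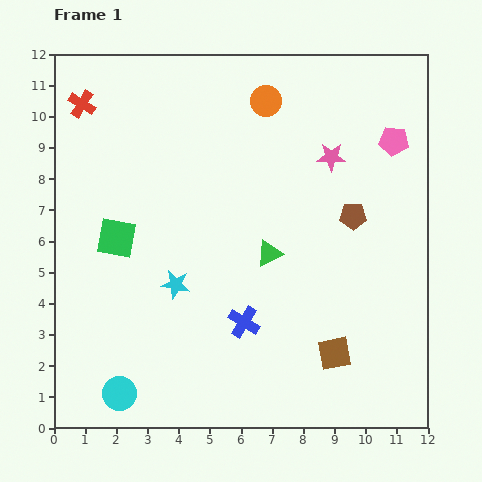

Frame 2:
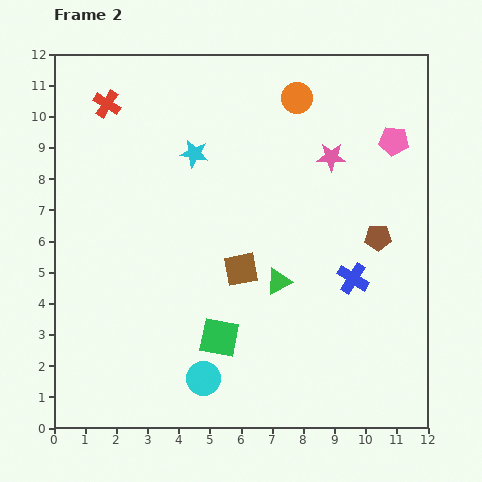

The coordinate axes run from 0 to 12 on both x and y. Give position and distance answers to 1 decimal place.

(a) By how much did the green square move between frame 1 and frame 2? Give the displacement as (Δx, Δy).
(3.3, -3.2)

The green square was at (2.0, 6.1) in frame 1 and (5.3, 2.9) in frame 2.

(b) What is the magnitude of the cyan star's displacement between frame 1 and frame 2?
4.2

The cyan star moved from (3.9, 4.6) to (4.5, 8.8), a distance of √(0.6² + 4.2²) ≈ 4.2.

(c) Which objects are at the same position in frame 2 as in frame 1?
the pink star, the pink pentagon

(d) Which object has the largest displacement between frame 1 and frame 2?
the green square

(moved 4.6; next 4.2)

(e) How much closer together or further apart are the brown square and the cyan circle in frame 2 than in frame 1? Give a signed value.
-3.3

Distance in frame 1: 7.0. Distance in frame 2: 3.7.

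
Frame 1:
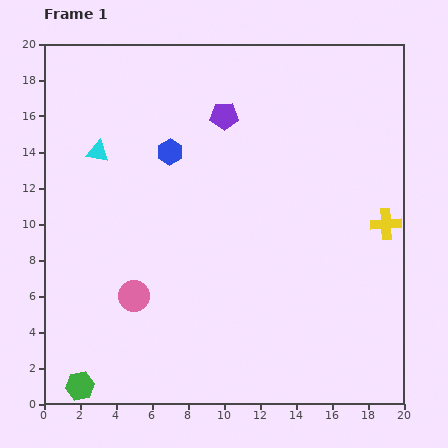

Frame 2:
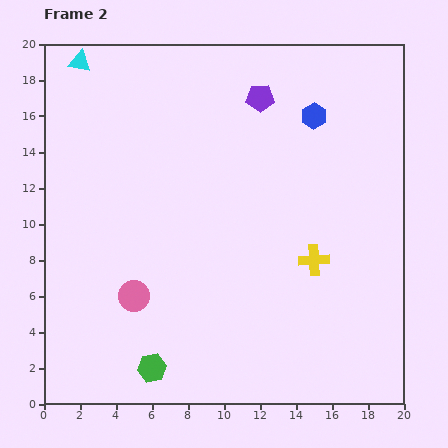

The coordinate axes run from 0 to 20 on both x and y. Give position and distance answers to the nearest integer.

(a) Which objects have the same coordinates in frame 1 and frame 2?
the pink circle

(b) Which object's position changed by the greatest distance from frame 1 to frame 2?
the blue hexagon

(moved 8; next 5)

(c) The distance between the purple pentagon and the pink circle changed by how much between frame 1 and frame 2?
+2

Distance in frame 1: 11. Distance in frame 2: 13.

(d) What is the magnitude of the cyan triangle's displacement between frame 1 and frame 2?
5

The cyan triangle moved from (3, 14) to (2, 19), a distance of √(1² + 5²) ≈ 5.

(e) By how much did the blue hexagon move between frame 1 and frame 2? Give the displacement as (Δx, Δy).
(8, 2)

The blue hexagon was at (7, 14) in frame 1 and (15, 16) in frame 2.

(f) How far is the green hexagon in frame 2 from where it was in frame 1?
4

The green hexagon moved from (2, 1) to (6, 2), a distance of √(4² + 1²) ≈ 4.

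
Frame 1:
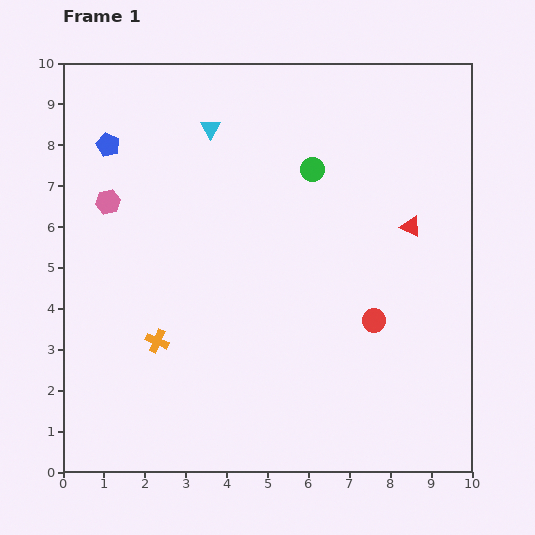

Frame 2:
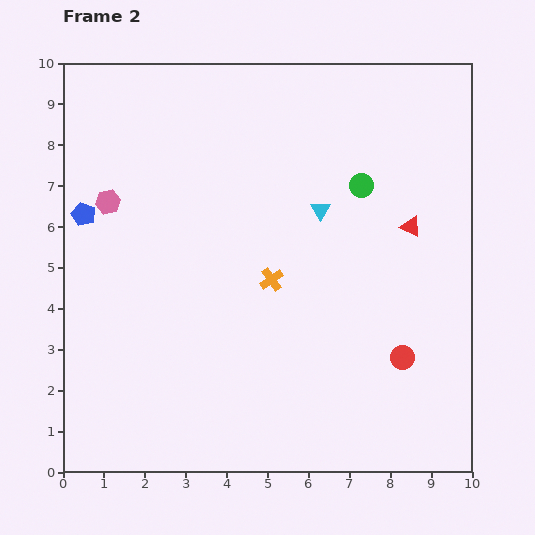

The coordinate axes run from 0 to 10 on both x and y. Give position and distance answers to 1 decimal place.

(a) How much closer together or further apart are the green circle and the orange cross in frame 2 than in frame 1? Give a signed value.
-2.5

Distance in frame 1: 5.7. Distance in frame 2: 3.2.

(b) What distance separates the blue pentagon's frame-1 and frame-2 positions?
1.8

The blue pentagon moved from (1.1, 8.0) to (0.5, 6.3), a distance of √(0.6² + 1.7²) ≈ 1.8.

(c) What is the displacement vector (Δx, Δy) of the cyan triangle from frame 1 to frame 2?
(2.7, -2.0)

The cyan triangle was at (3.6, 8.4) in frame 1 and (6.3, 6.4) in frame 2.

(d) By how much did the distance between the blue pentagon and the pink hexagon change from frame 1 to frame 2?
-0.7

Distance in frame 1: 1.4. Distance in frame 2: 0.7.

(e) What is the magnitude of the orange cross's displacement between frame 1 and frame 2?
3.2

The orange cross moved from (2.3, 3.2) to (5.1, 4.7), a distance of √(2.8² + 1.5²) ≈ 3.2.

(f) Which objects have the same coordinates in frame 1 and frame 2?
the red triangle, the pink hexagon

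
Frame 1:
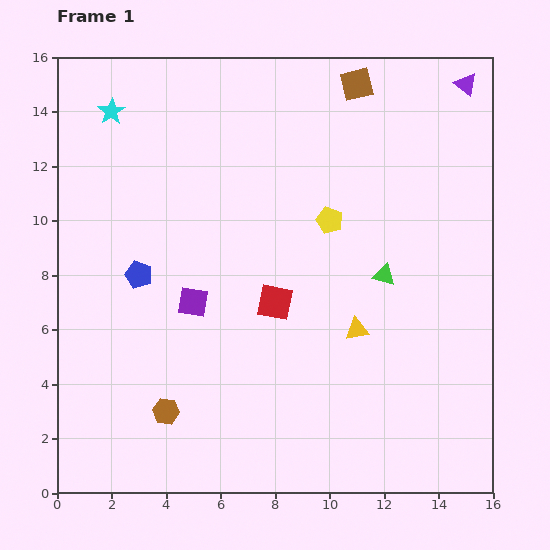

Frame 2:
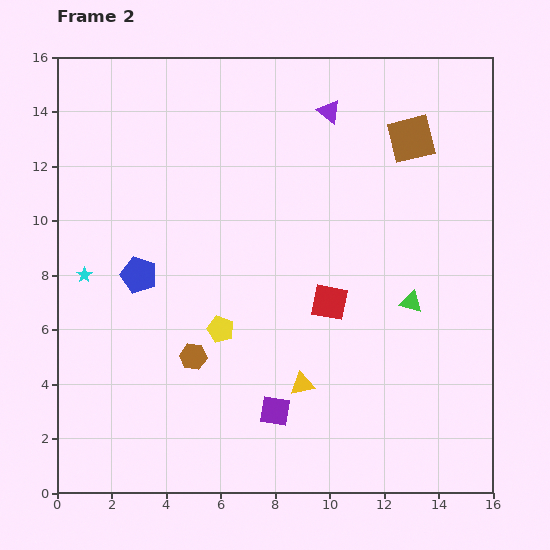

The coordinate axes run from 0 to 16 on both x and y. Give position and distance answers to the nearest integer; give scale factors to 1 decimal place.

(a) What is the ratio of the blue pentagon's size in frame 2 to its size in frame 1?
1.3×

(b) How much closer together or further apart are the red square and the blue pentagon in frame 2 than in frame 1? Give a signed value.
+2

Distance in frame 1: 5. Distance in frame 2: 7.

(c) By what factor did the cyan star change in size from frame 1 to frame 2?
0.6×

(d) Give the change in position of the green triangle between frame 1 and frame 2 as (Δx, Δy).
(1, -1)

The green triangle was at (12, 8) in frame 1 and (13, 7) in frame 2.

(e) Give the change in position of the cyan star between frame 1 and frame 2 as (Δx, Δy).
(-1, -6)

The cyan star was at (2, 14) in frame 1 and (1, 8) in frame 2.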